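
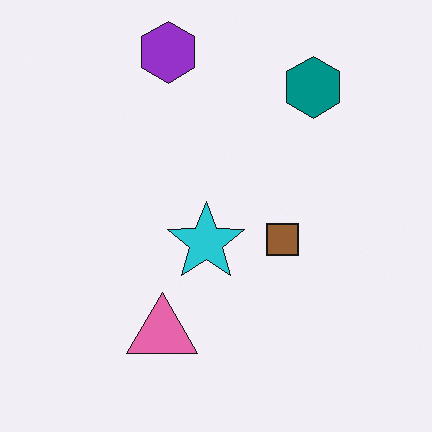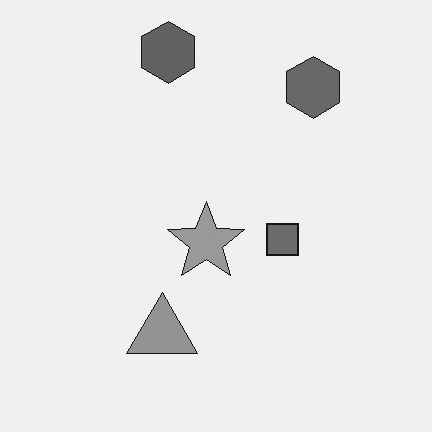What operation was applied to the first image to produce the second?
The image was converted to grayscale.

All color is removed — every shape is now a shade of grey.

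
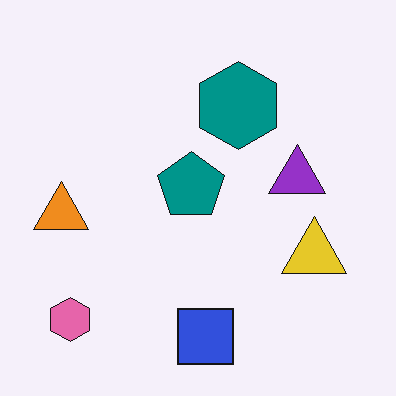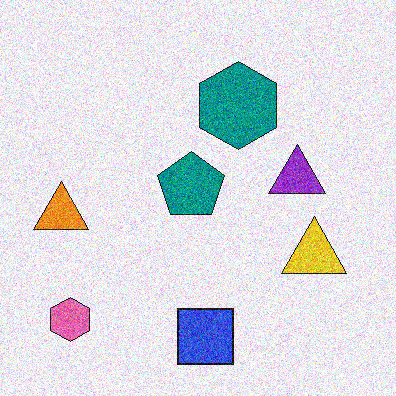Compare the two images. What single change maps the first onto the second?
It was degraded with heavy additive noise.

Random speckle covers the whole image, including the flat background.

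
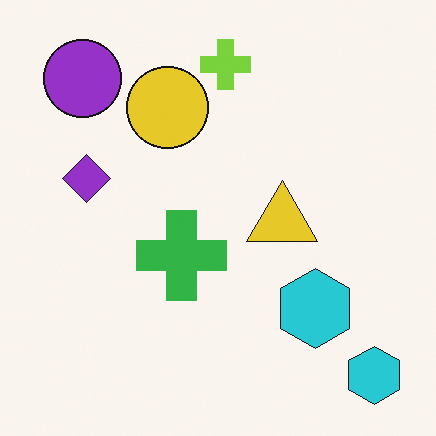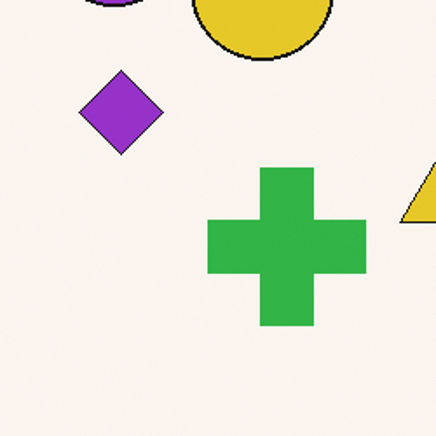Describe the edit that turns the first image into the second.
Cropped to a noticeably smaller region and rescaled.

The visible shapes are larger and the field of view is narrower; shapes near the original edges may be partly or wholly outside the frame — a crop-and-rescale.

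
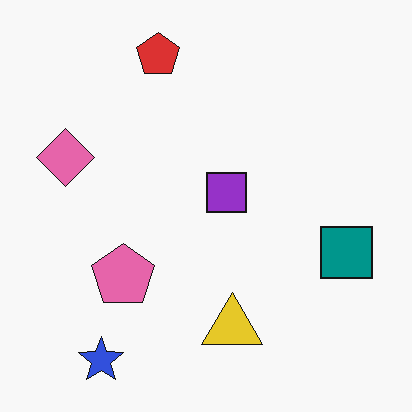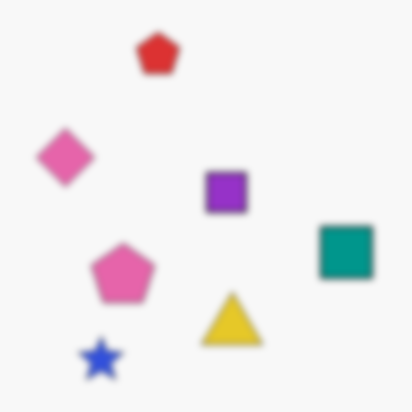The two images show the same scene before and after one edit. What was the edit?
It was noticeably gaussian-blurred.

Shape edges and outlines are uniformly softened across the whole image.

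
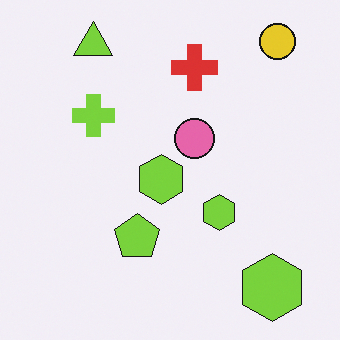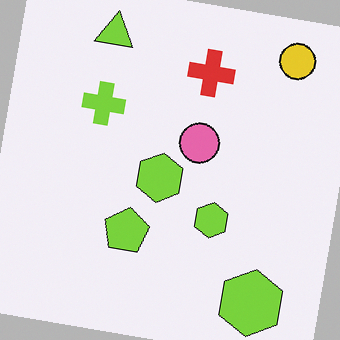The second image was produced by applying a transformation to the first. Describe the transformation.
Rotated clockwise by a slight angle.

Every shape is tilted by the same angle and the image corners show triangular fill wedges — a whole-image rotation by a non-right angle.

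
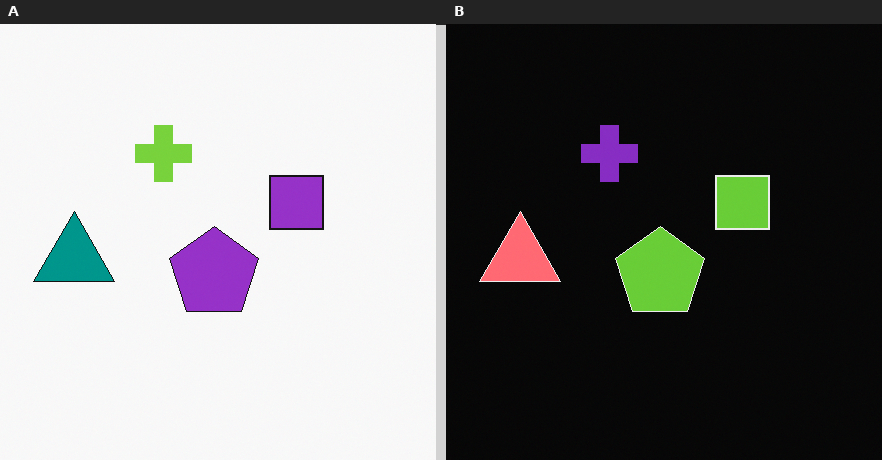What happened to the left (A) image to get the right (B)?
The right (B) image is the left (A) color-inverted (negative).

The light background has become dark and every shape's color is its complement — a photographic negative.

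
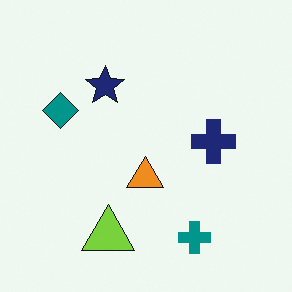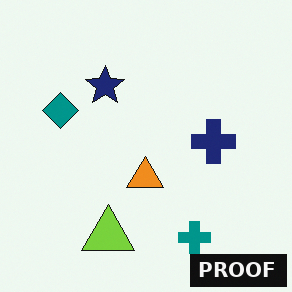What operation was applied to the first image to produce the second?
It was watermarked with the text "PROOF" in the lower-right corner.

A dark label reading "PROOF" appears in the lower-right corner.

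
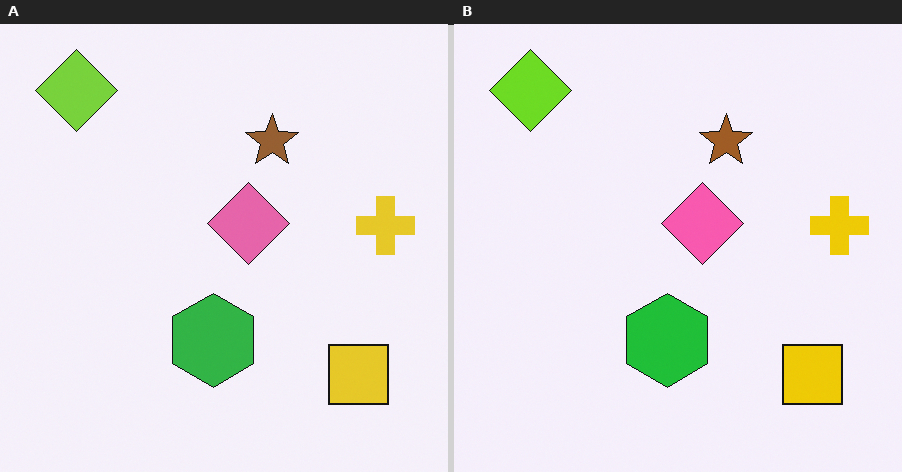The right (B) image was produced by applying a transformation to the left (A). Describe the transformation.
This is the original image slightly oversaturated.

All colors are more vivid — a global saturation change.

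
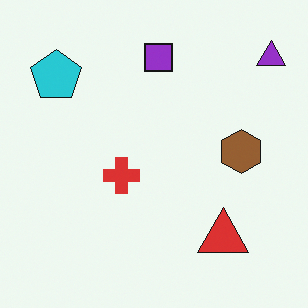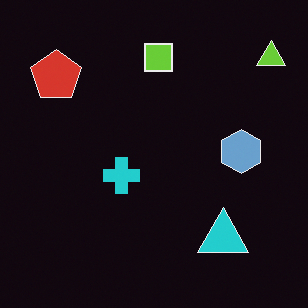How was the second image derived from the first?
It was color-inverted (negative).

The light background has become dark and every shape's color is its complement — a photographic negative.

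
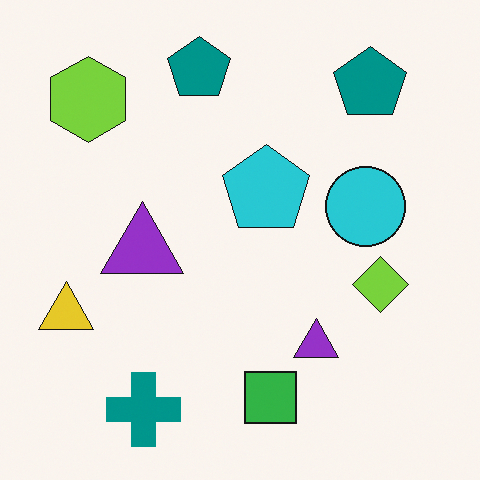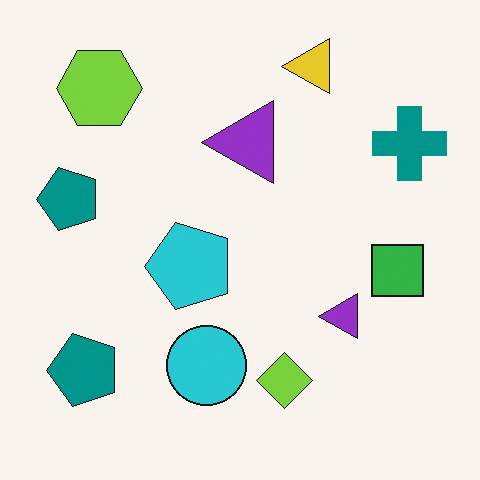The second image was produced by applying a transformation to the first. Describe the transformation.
The transformation is: transposed (reflected across the top-left ↔ bottom-right diagonal).

Shapes have swapped their row and column positions — what was in the top-right is now in the bottom-left — a diagonal reflection.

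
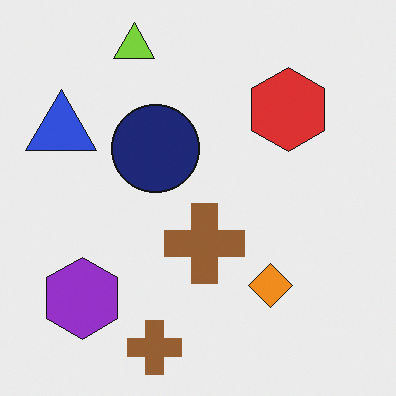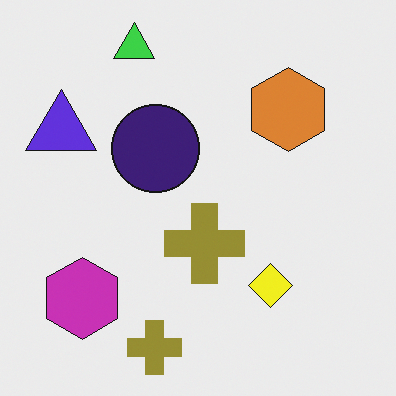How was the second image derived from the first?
The transformation is: hue-shifted by a small amount.

Every shape's color has rotated by the same amount around the hue wheel — a uniform hue shift.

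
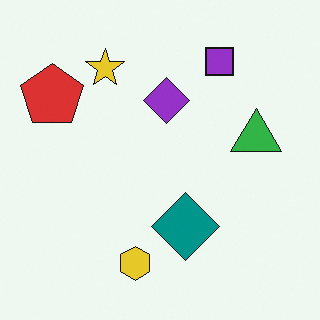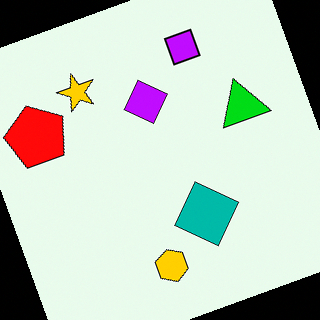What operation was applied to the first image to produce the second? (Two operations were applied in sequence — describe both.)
The transformation is: made much more vivid (saturation change), then rotated counter-clockwise by a clearly visible amount.

All colors are more vivid — a global saturation change. Every shape is tilted by the same angle and the image corners show triangular fill wedges — a whole-image rotation by a non-right angle.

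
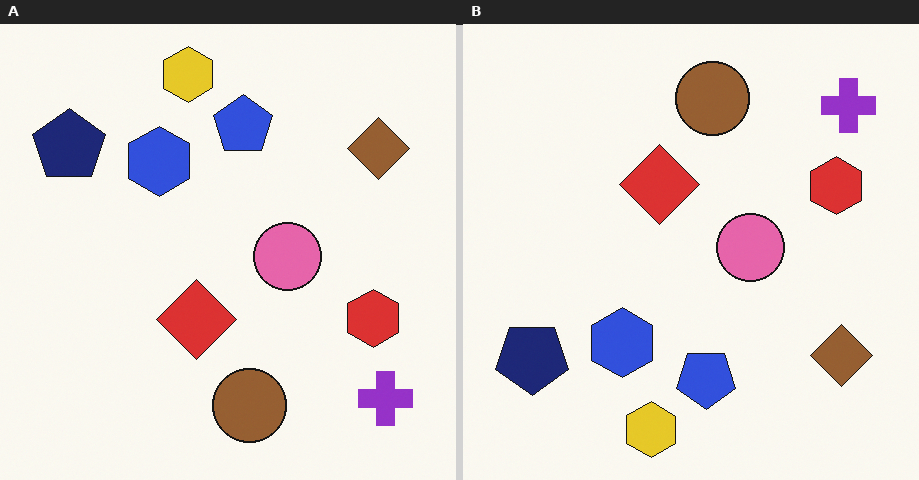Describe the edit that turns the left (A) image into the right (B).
Flipped vertically (top ↔ bottom).

The yellow hexagon is in the top of the left (A) image and the bottom of the right (B) — shapes on opposite sides of the horizontal midline have swapped in a mirror flip.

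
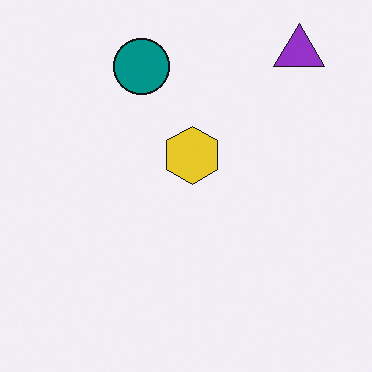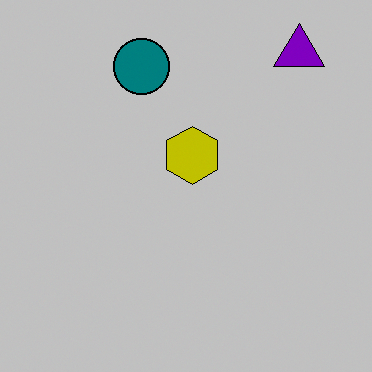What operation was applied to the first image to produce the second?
It was aggressively posterized.

Each flat color has snapped to a coarser quantized level — most visibly, the near-white background has dropped to a flat grey.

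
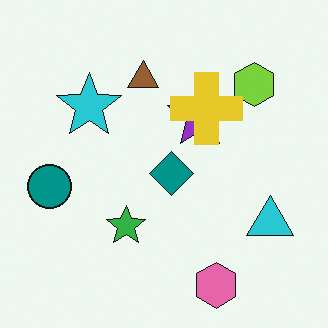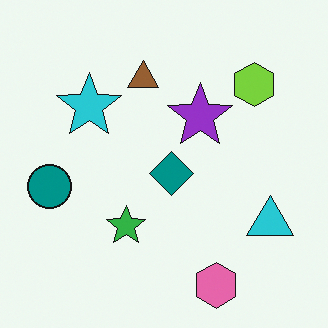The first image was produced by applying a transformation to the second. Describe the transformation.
Overlaid with an additional yellow cross.

A yellow cross appears in the first image that is absent from the second.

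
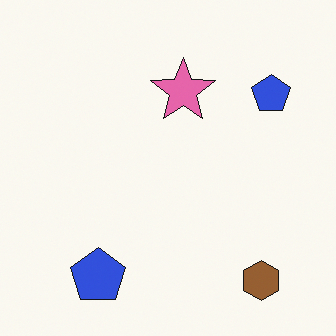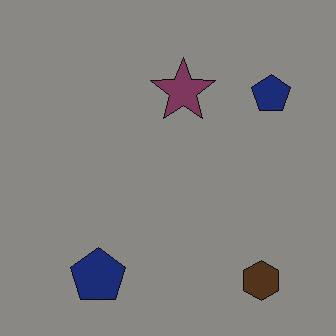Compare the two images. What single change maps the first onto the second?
The transformation is: substantially darkened.

Every pixel — background and shapes alike — is uniformly darkened.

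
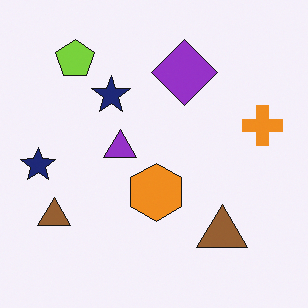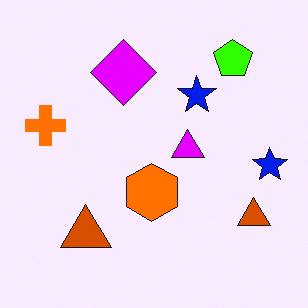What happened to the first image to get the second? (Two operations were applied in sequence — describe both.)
The transformation is: flipped horizontally (left ↔ right), then heavily oversaturated.

The orange cross is in the right of the first image and the left of the second — shapes on opposite sides of the vertical midline have swapped in a mirror flip. All colors are more vivid — a global saturation change.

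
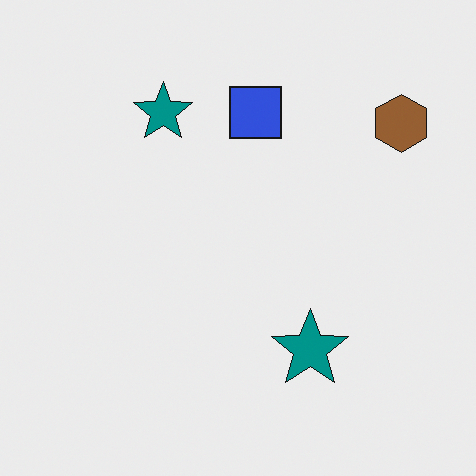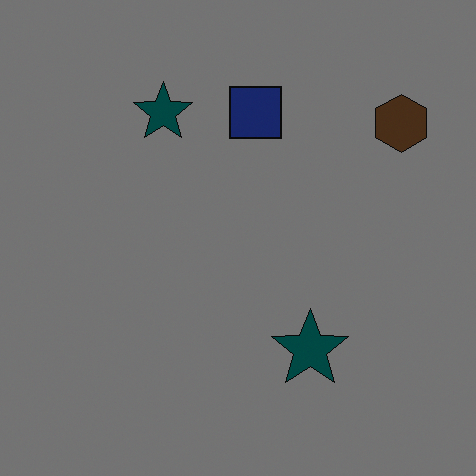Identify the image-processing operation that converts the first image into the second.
The transformation is: noticeably darkened.

Every pixel — background and shapes alike — is uniformly darkened.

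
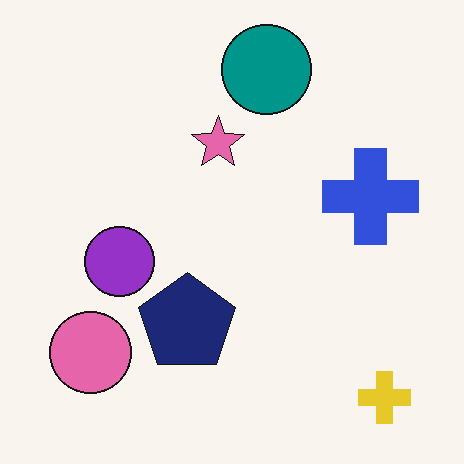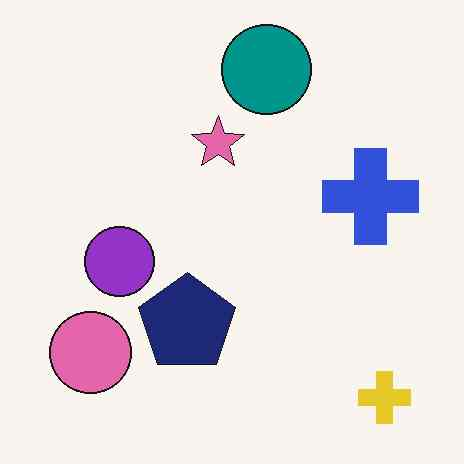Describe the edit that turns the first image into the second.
The image was given moderate JPEG compression.

Blocky 8×8 compression artifacts appear around shape edges and the flat background shows ringing — characteristic JPEG degradation.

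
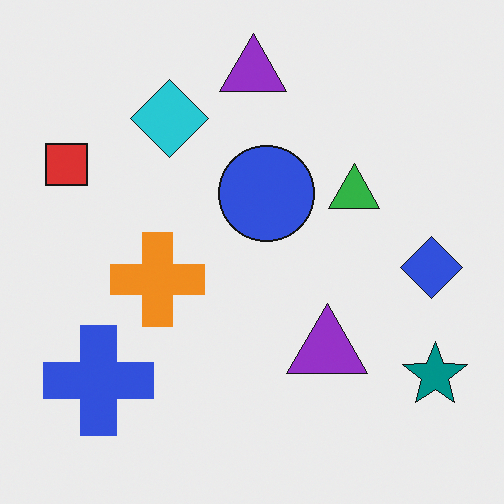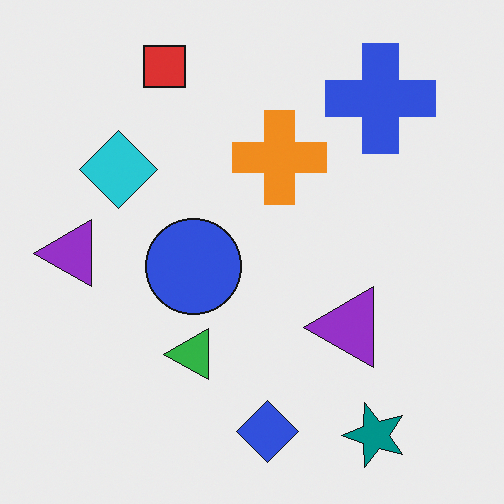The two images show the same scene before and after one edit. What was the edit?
The image was transposed (reflected across the top-left ↔ bottom-right diagonal).

Shapes have swapped their row and column positions — what was in the top-right is now in the bottom-left — a diagonal reflection.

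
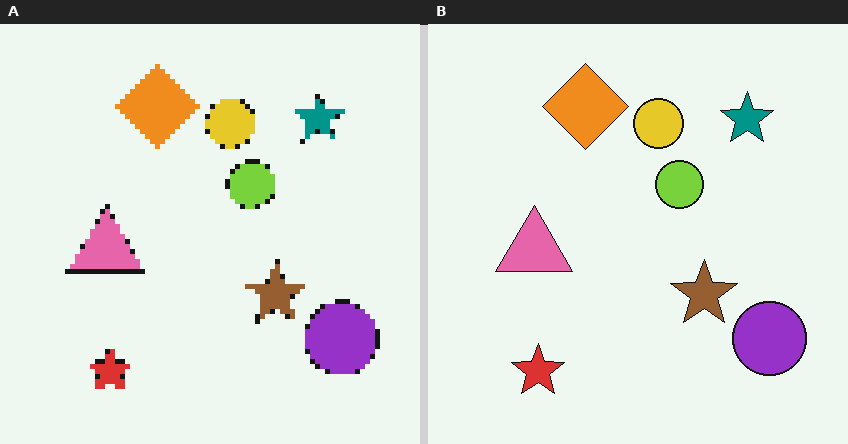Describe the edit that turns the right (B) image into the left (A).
This is the original image mildly pixelated.

Shapes are reduced to large square blocks; fine edges and outlines are lost — a downscale-then-upscale (mosaic) effect.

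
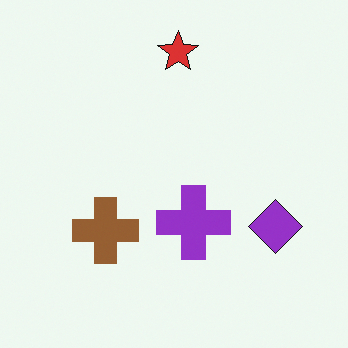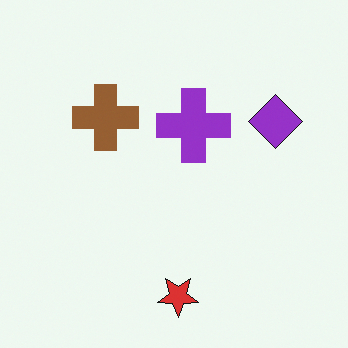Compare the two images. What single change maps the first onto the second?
It was flipped vertically (top ↔ bottom).

The red star is in the top of the first image and the bottom of the second — shapes on opposite sides of the horizontal midline have swapped in a mirror flip.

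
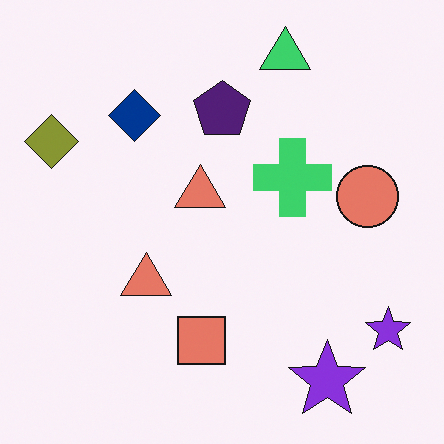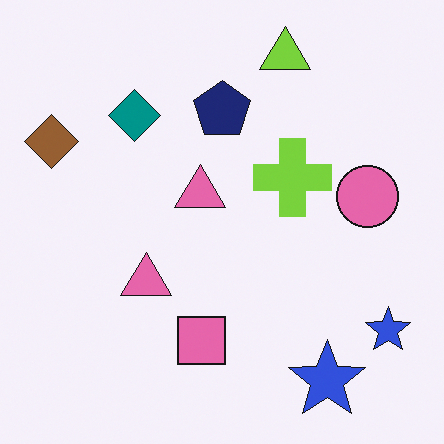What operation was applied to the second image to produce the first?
The first image is the second hue-shifted by a small amount.

Every shape's color has rotated by the same amount around the hue wheel — a uniform hue shift.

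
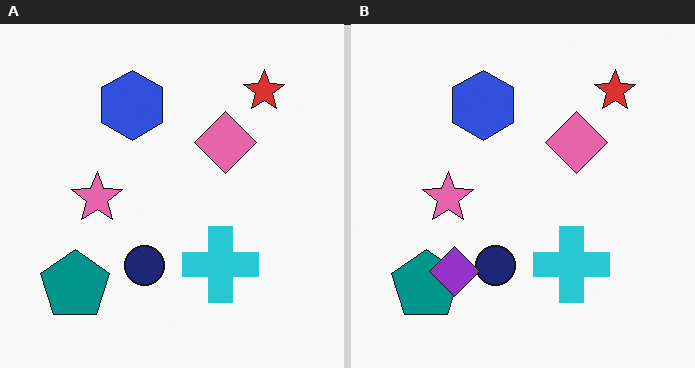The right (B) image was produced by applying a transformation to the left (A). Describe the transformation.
The transformation is: overlaid with an additional purple diamond.

A purple diamond appears in the right (B) image that is absent from the left (A).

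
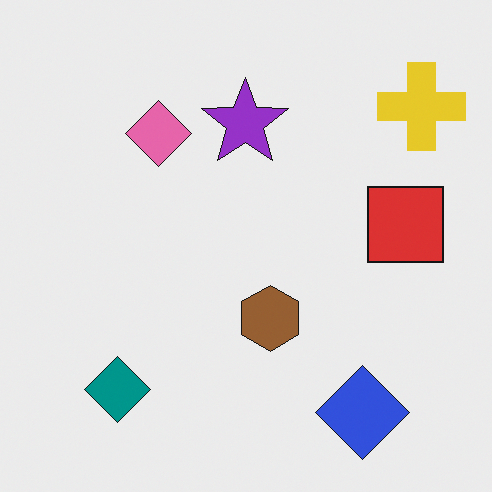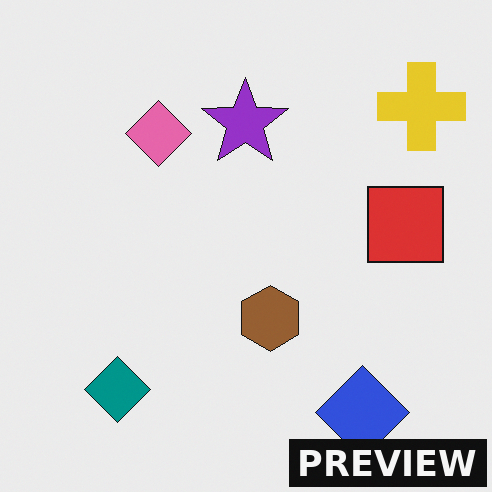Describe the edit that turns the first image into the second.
The second image is the first watermarked with the text "PREVIEW" in the lower-right corner.

A dark label reading "PREVIEW" appears in the lower-right corner.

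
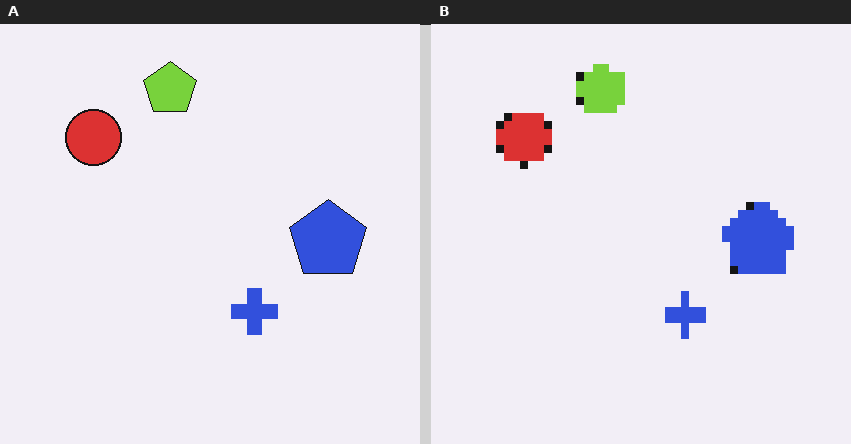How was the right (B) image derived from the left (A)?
The image was pixelated into visible square blocks.

Shapes are reduced to large square blocks; fine edges and outlines are lost — a downscale-then-upscale (mosaic) effect.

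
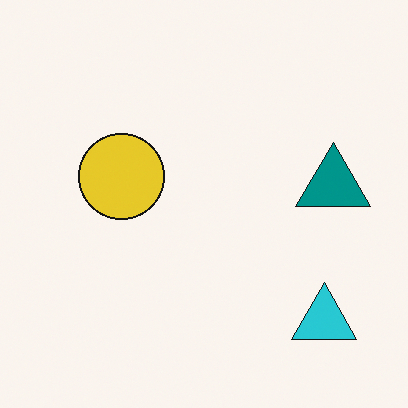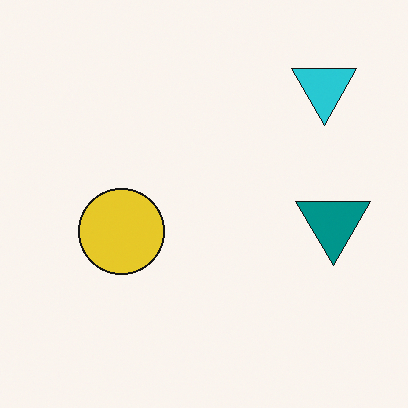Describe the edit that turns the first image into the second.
This is the original image flipped vertically (top ↔ bottom).

The cyan triangle is in the bottom-right of the first image and the top-right of the second — shapes on opposite sides of the horizontal midline have swapped in a mirror flip.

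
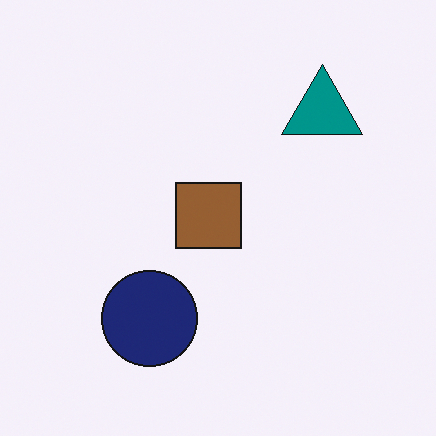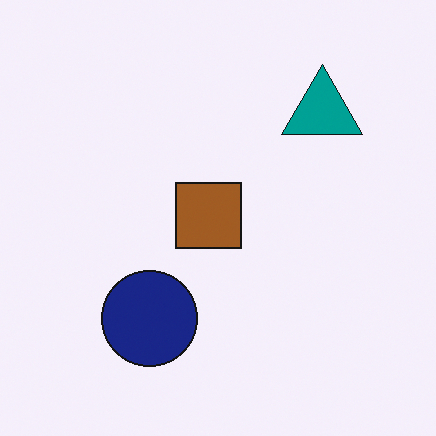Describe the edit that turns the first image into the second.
The second image is the first slightly oversaturated.

All colors are more vivid — a global saturation change.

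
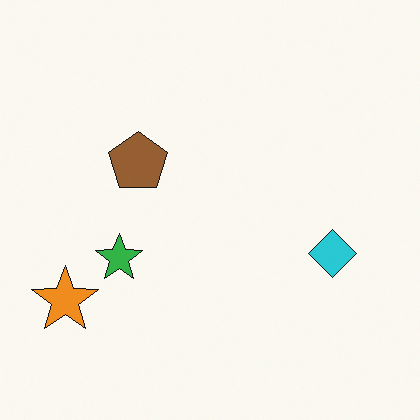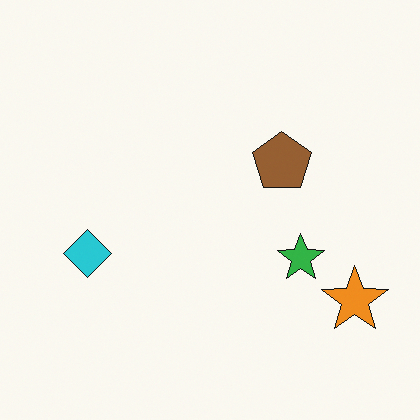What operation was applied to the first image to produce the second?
The image was flipped horizontally (left ↔ right).

The orange star is in the bottom-left of the first image and the bottom-right of the second — shapes on opposite sides of the vertical midline have swapped in a mirror flip.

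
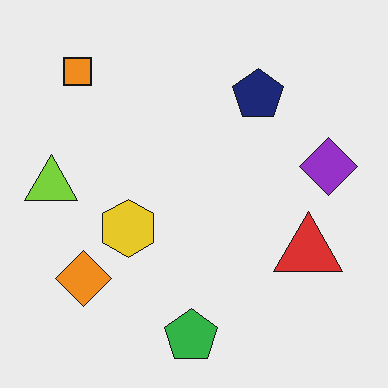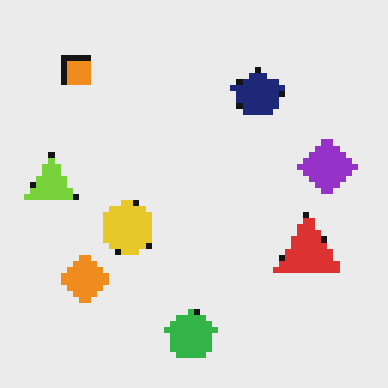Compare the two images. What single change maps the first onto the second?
It was moderately pixelated.

Shapes are reduced to large square blocks; fine edges and outlines are lost — a downscale-then-upscale (mosaic) effect.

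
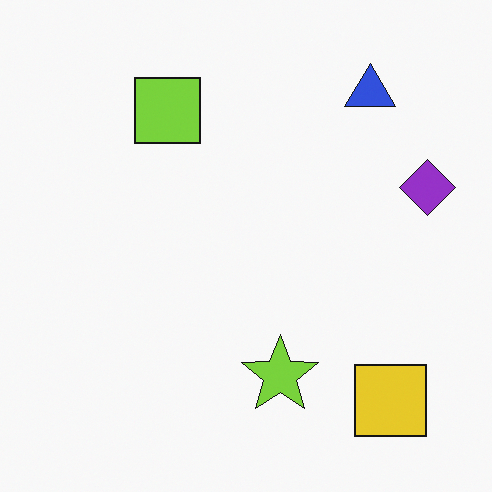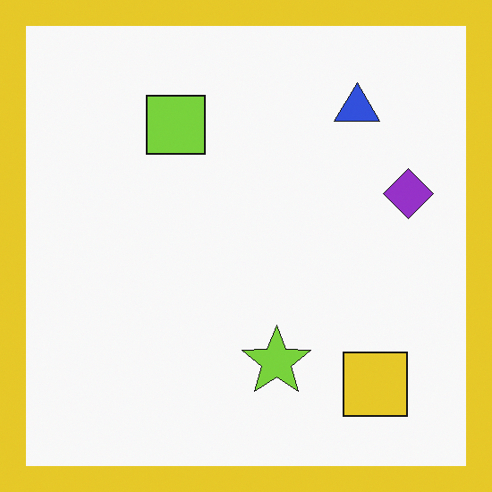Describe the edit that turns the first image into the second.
This is the original image framed with a yellow border.

A solid yellow frame runs around the edge of the second image, with the content slightly shrunk inside it.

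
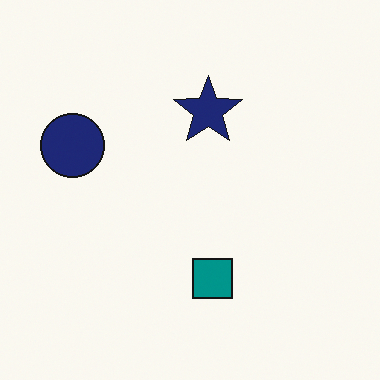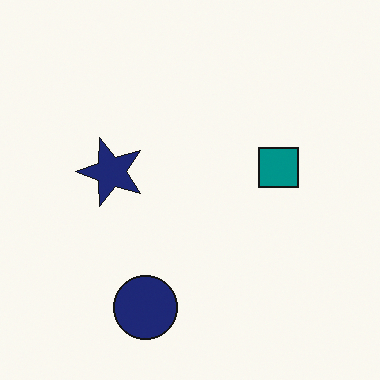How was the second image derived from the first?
This is the original image rotated 90° counter-clockwise.

The navy circle sits in the left of the first image and the bottom of the second — consistent with a whole-image 90° counter-clockwise rotation.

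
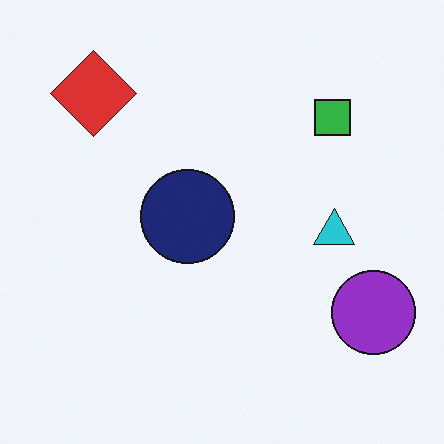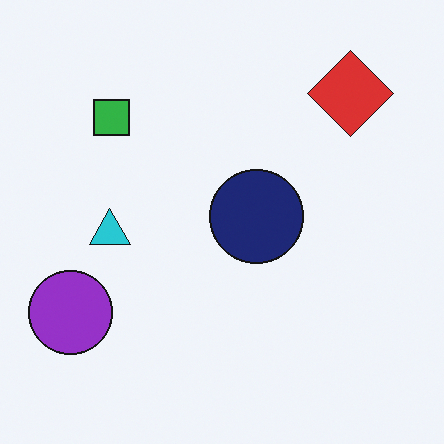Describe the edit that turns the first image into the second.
Flipped horizontally (left ↔ right).

The purple circle is in the bottom-right of the first image and the bottom-left of the second — shapes on opposite sides of the vertical midline have swapped in a mirror flip.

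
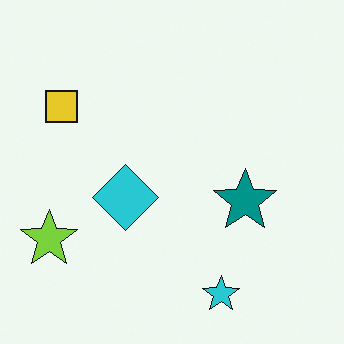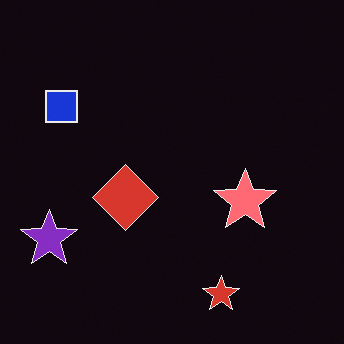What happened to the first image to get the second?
Color-inverted (negative).

The light background has become dark and every shape's color is its complement — a photographic negative.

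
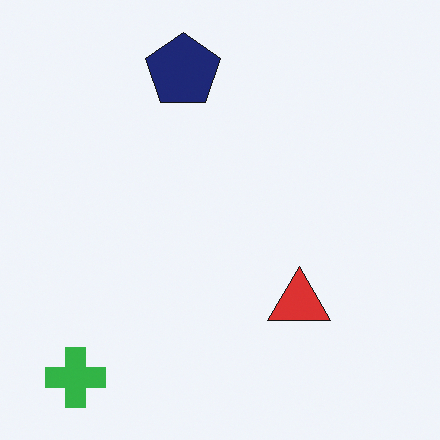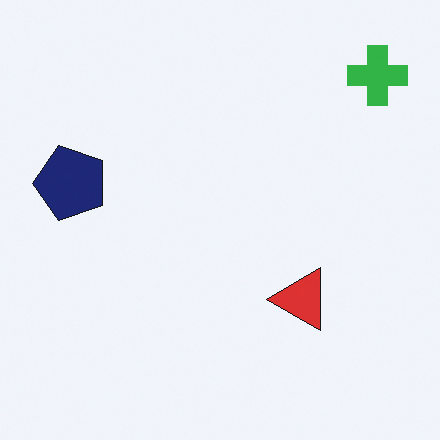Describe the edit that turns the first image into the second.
Transposed (reflected across the top-left ↔ bottom-right diagonal).

Shapes have swapped their row and column positions — what was in the top-right is now in the bottom-left — a diagonal reflection.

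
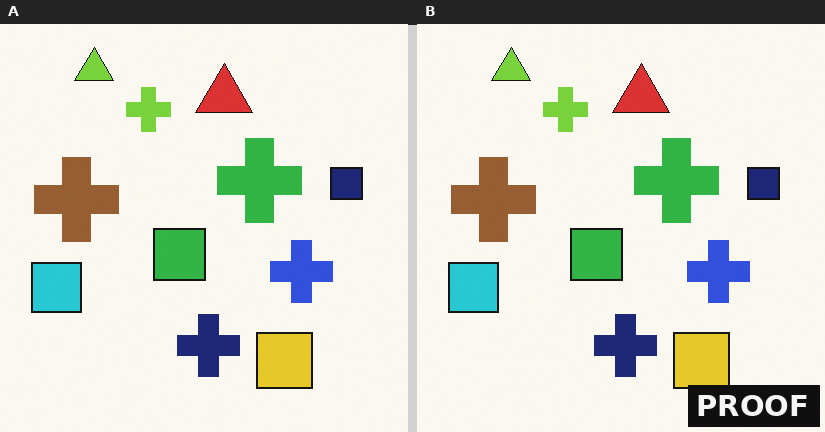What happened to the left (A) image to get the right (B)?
This is the original image watermarked with the text "PROOF" in the lower-right corner.

A dark label reading "PROOF" appears in the lower-right corner.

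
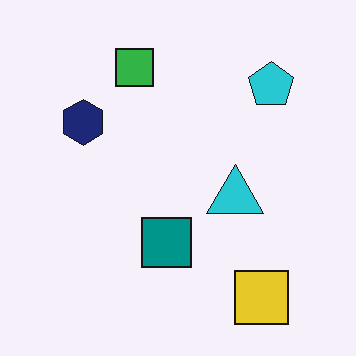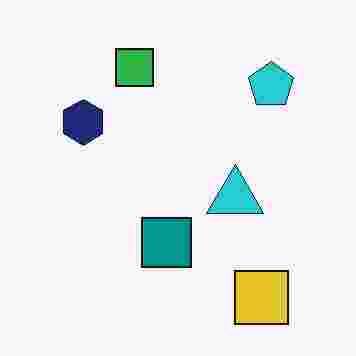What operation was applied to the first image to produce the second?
This is the original image degraded with heavy JPEG compression.

Blocky 8×8 compression artifacts appear around shape edges and the flat background shows ringing — characteristic JPEG degradation.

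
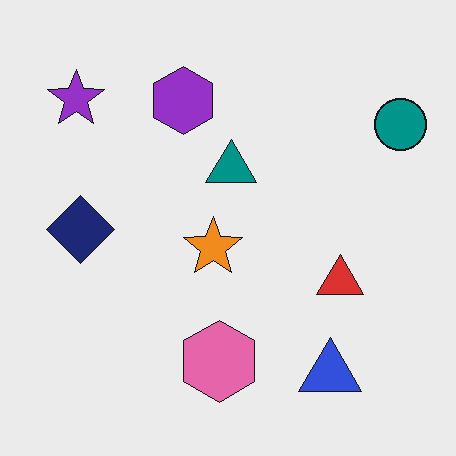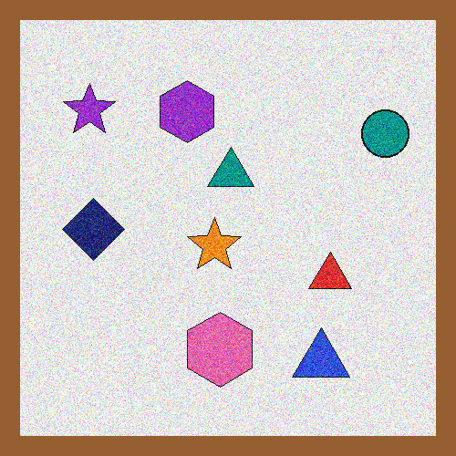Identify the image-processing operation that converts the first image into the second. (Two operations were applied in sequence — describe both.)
Degraded with a thick layer of grain, then framed with a brown border.

Random speckle covers the whole image, including the flat background. A solid brown frame runs around the edge of the second image, with the content slightly shrunk inside it.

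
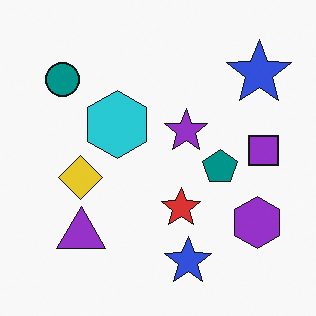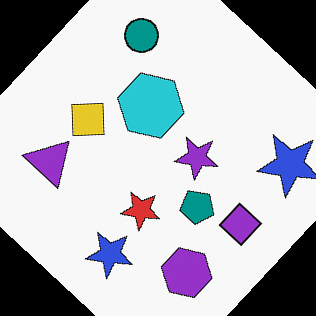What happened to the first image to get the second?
It was rotated clockwise by a large amount — several tens of degrees.

Every shape is tilted by the same angle and the image corners show triangular fill wedges — a whole-image rotation by a non-right angle.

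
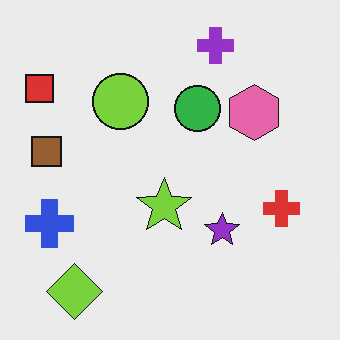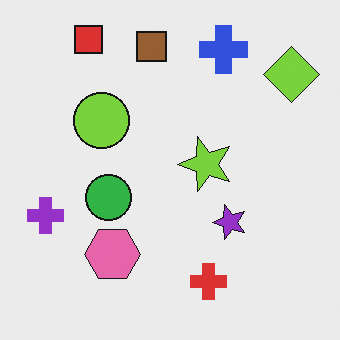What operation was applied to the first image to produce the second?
Transposed (reflected across the top-left ↔ bottom-right diagonal).

Shapes have swapped their row and column positions — what was in the top-right is now in the bottom-left — a diagonal reflection.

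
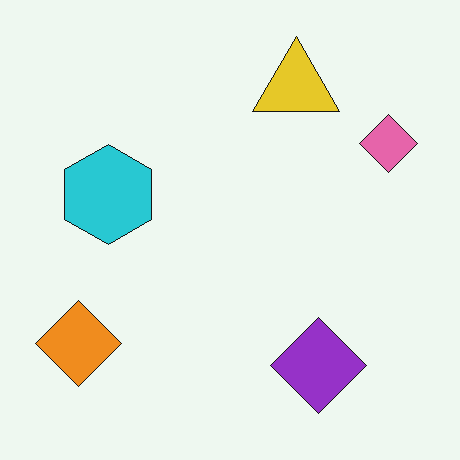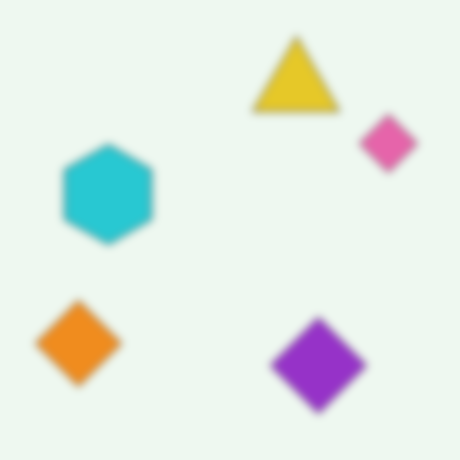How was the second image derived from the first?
The image was moderately blurred.

Shape edges and outlines are uniformly softened across the whole image.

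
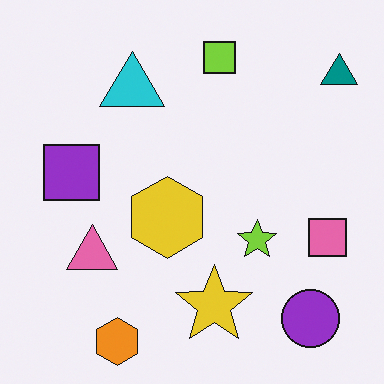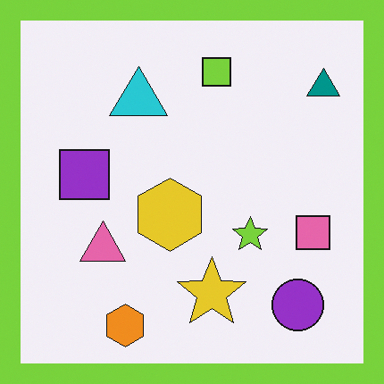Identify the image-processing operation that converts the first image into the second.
Framed with a lime border.

A solid lime frame runs around the edge of the second image, with the content slightly shrunk inside it.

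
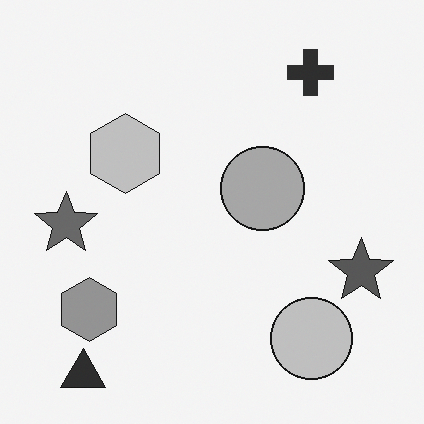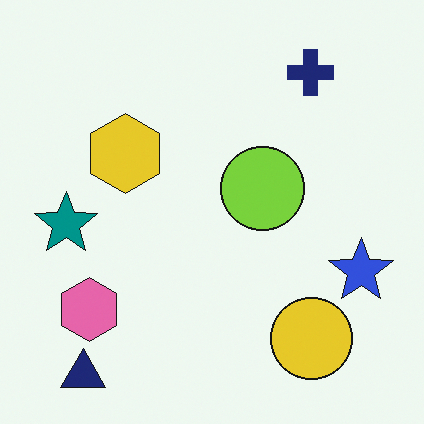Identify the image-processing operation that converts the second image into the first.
It was converted to grayscale.

All color is removed — every shape is now a shade of grey.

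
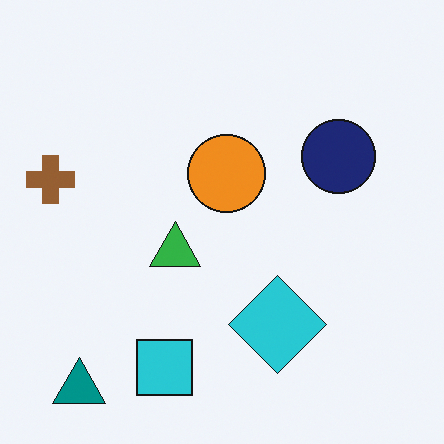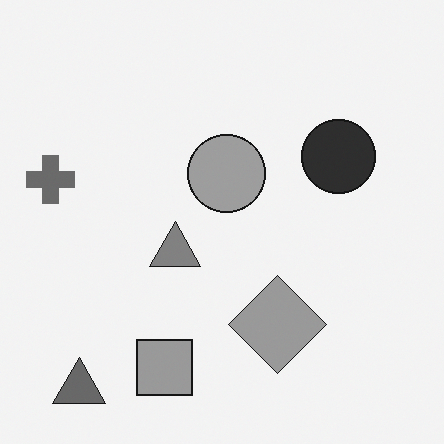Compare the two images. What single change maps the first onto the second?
This is the original image converted to grayscale.

All color is removed — every shape is now a shade of grey.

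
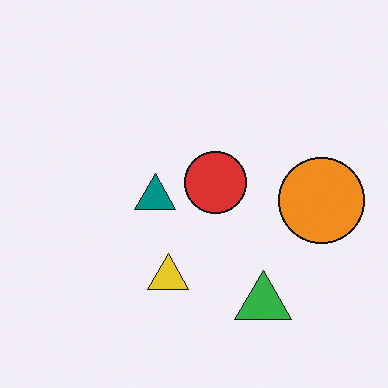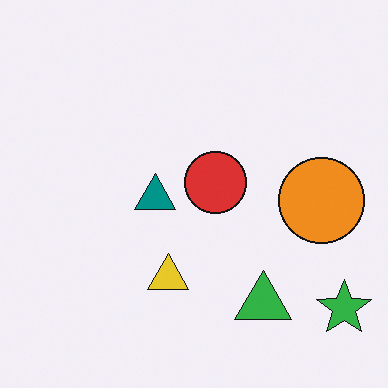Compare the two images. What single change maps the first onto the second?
Overlaid with an additional green star.

A green star appears in the second image that is absent from the first.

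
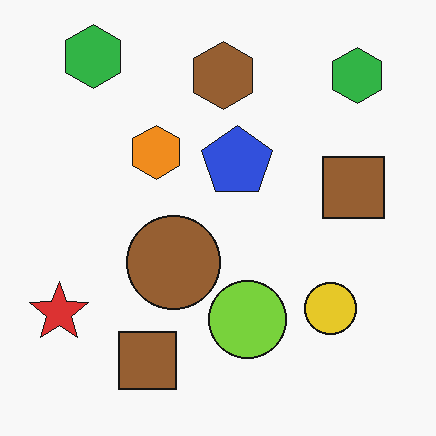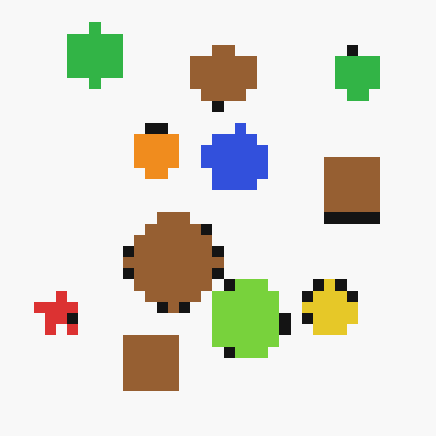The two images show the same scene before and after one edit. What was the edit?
Coarsely pixelated.

Shapes are reduced to large square blocks; fine edges and outlines are lost — a downscale-then-upscale (mosaic) effect.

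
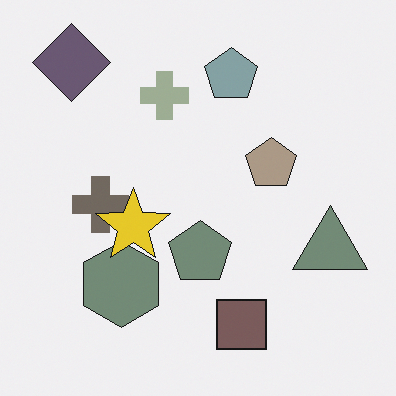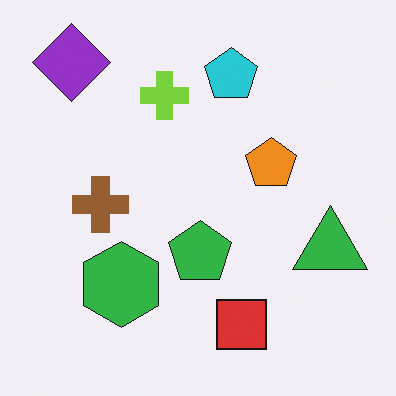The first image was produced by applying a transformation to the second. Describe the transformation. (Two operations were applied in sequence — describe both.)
The image was made much more muted (saturation change), then overlaid with an additional yellow star.

All colors are more muted and greyish — a global saturation change. A yellow star appears in the first image that is absent from the second.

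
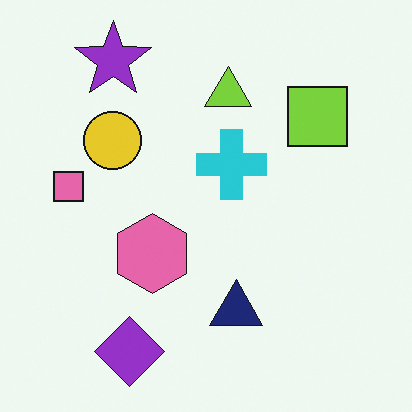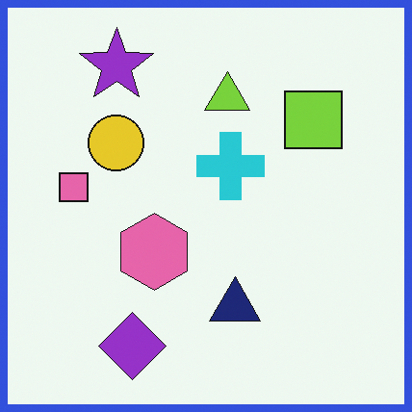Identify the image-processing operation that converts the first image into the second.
The image was framed with a blue border.

A solid blue frame runs around the edge of the second image, with the content slightly shrunk inside it.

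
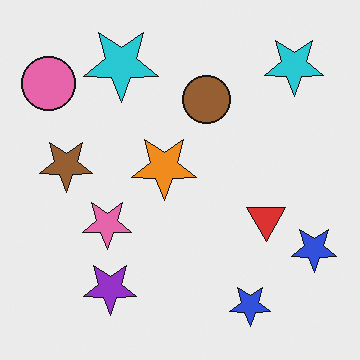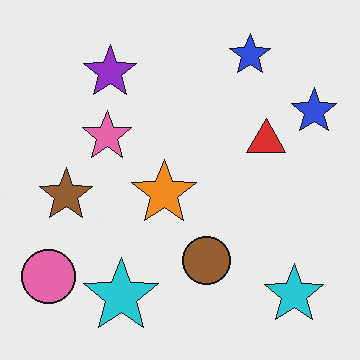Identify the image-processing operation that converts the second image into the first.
This is the original image flipped vertically (top ↔ bottom).

The purple star is in the top-left of the second image and the bottom-left of the first — shapes on opposite sides of the horizontal midline have swapped in a mirror flip.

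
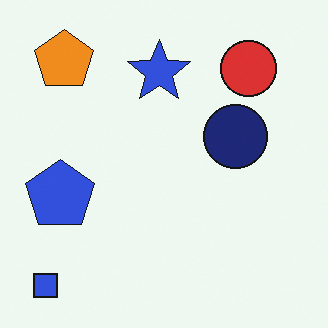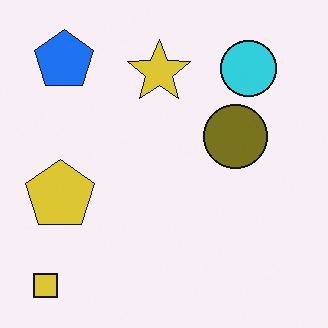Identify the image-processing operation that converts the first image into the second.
This is the original image hue-shifted by a large amount.

Every shape's color has rotated by the same amount around the hue wheel — a uniform hue shift.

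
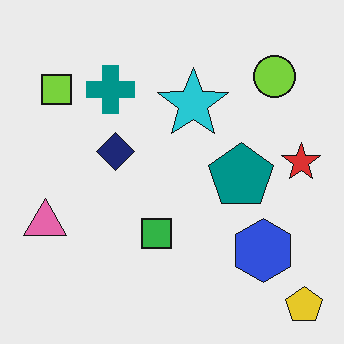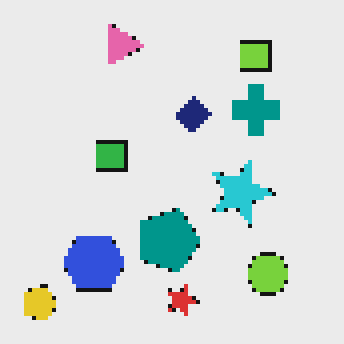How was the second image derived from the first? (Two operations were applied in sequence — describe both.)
The image was lightly pixelated (a mild mosaic effect), then rotated 90° clockwise.

Shapes are reduced to large square blocks; fine edges and outlines are lost — a downscale-then-upscale (mosaic) effect. The yellow pentagon sits in the bottom-right of the first image and the bottom-left of the second — consistent with a whole-image 90° clockwise rotation.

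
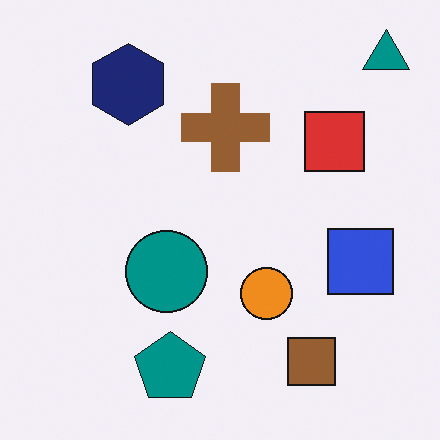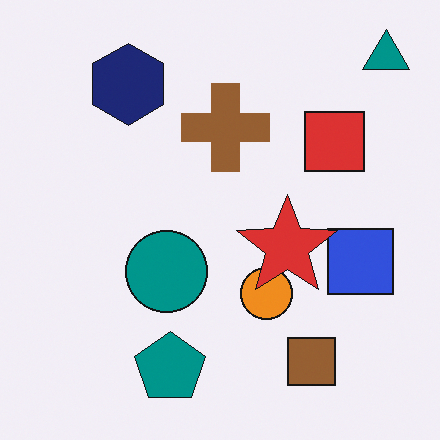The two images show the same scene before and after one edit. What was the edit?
It was overlaid with an additional red star.

A red star appears in the second image that is absent from the first.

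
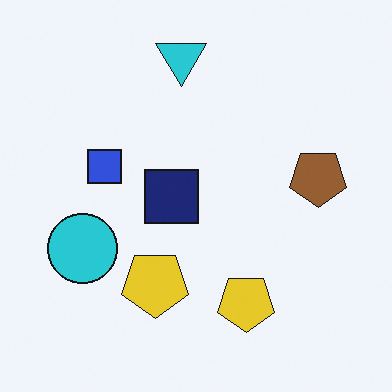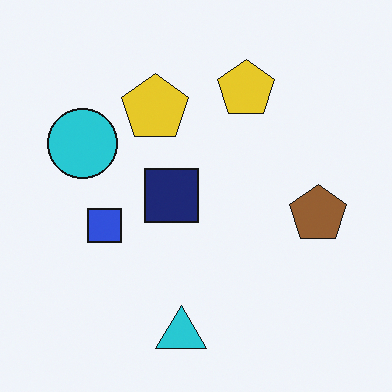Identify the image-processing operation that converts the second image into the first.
It was flipped vertically (top ↔ bottom).

The cyan triangle is in the bottom of the second image and the top of the first — shapes on opposite sides of the horizontal midline have swapped in a mirror flip.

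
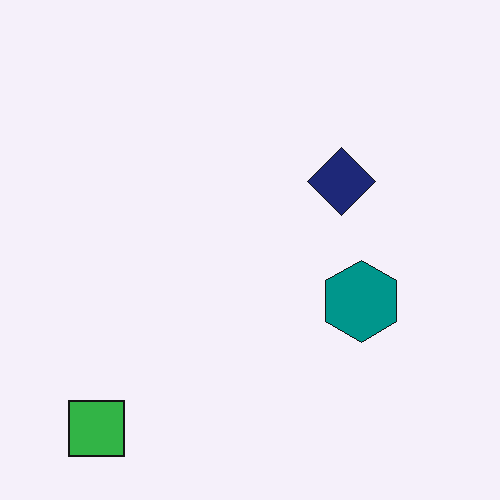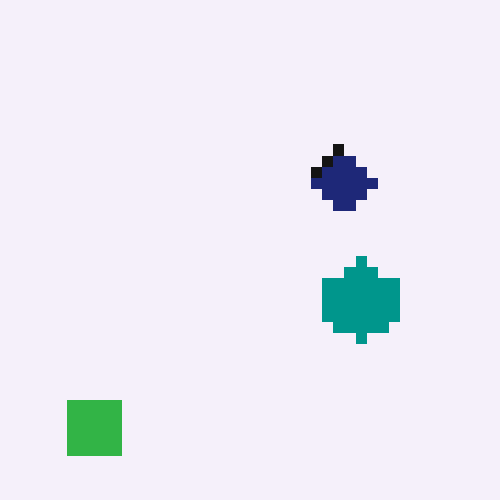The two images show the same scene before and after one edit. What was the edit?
The image was heavily pixelated into large blocks.

Shapes are reduced to large square blocks; fine edges and outlines are lost — a downscale-then-upscale (mosaic) effect.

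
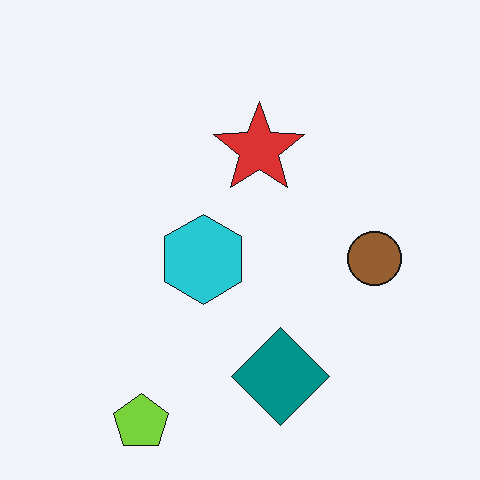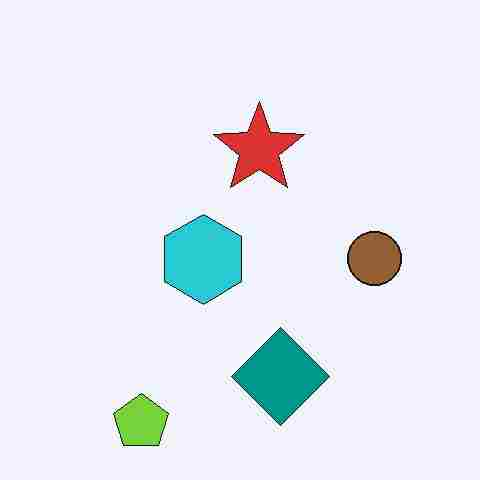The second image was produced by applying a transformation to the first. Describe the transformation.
The second image is the first degraded with heavy JPEG compression.

Blocky 8×8 compression artifacts appear around shape edges and the flat background shows ringing — characteristic JPEG degradation.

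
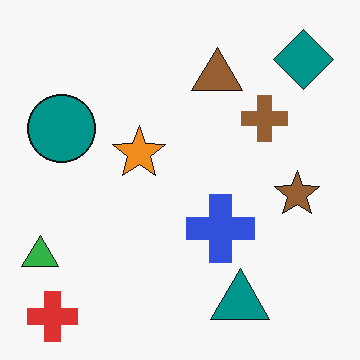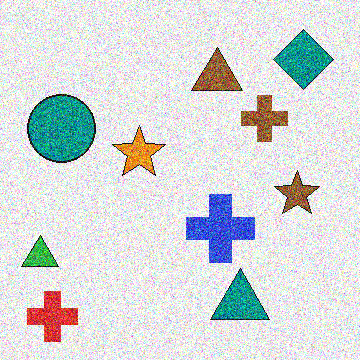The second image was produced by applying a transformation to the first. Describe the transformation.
It was degraded with heavy additive noise.

Random speckle covers the whole image, including the flat background.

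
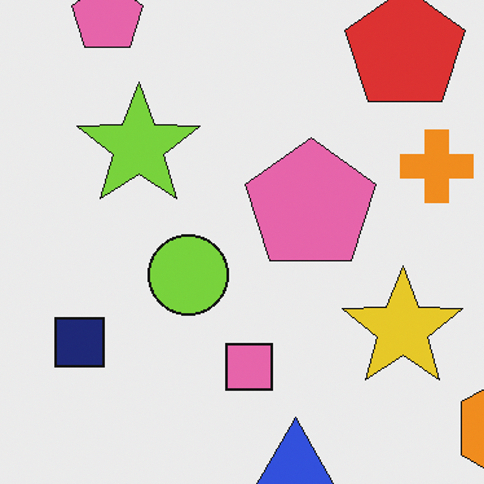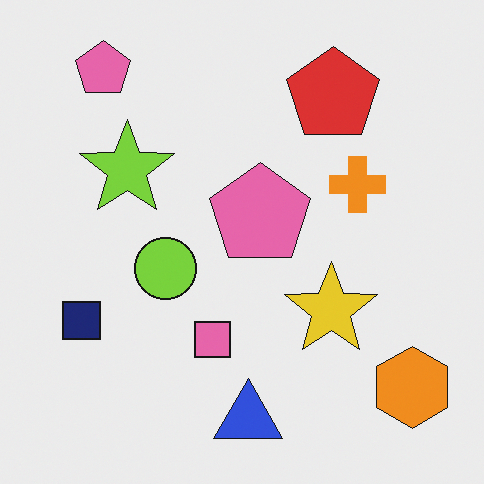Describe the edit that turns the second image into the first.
This is the original image cropped to a modestly smaller region and rescaled.

The visible shapes are larger and the field of view is narrower; shapes near the original edges may be partly or wholly outside the frame — a crop-and-rescale.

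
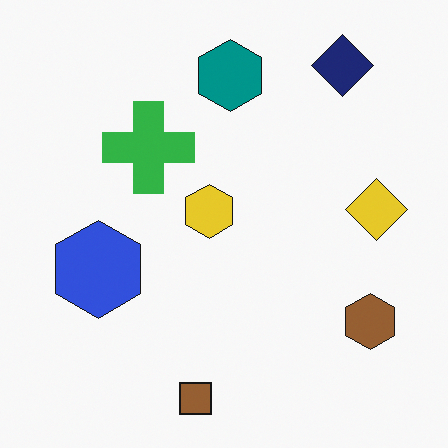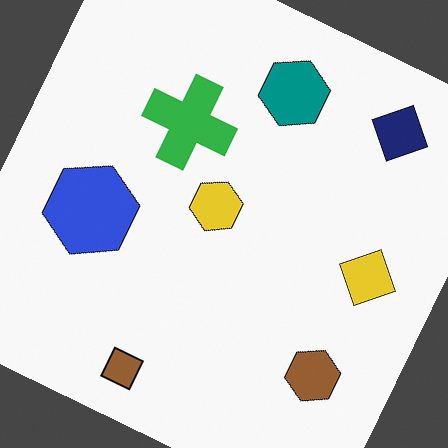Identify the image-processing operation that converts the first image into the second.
It was rotated clockwise by a clearly visible amount.

Every shape is tilted by the same angle and the image corners show triangular fill wedges — a whole-image rotation by a non-right angle.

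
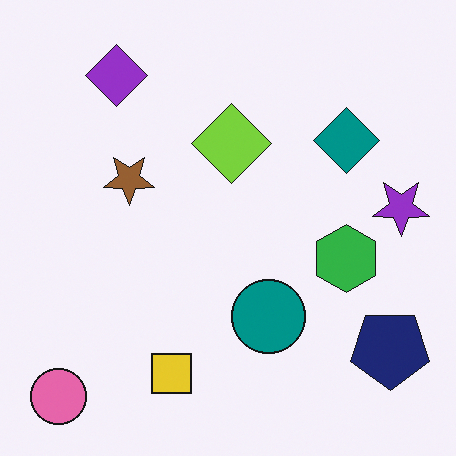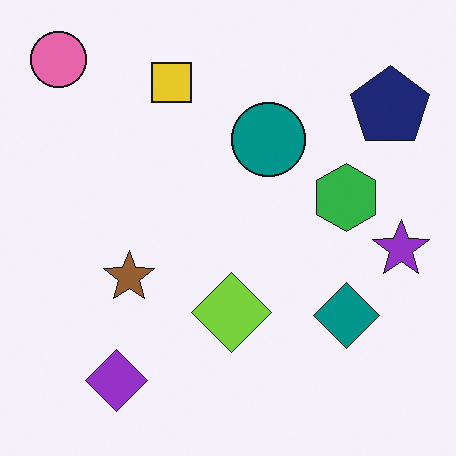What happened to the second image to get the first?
Flipped vertically (top ↔ bottom).

The pink circle is in the top-left of the second image and the bottom-left of the first — shapes on opposite sides of the horizontal midline have swapped in a mirror flip.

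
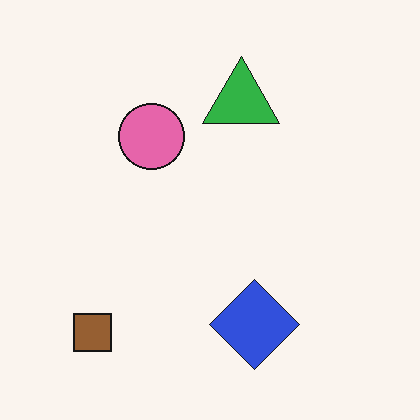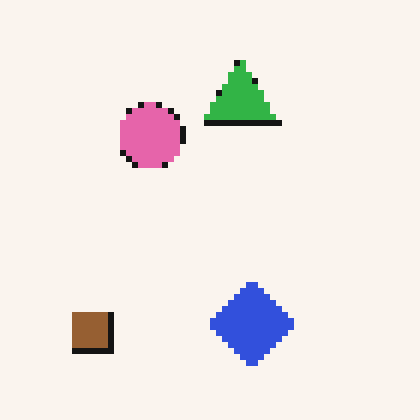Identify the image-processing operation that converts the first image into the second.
The second image is the first moderately pixelated.

Shapes are reduced to large square blocks; fine edges and outlines are lost — a downscale-then-upscale (mosaic) effect.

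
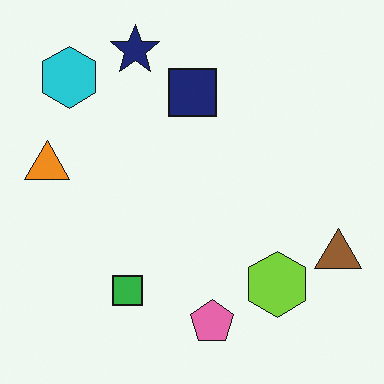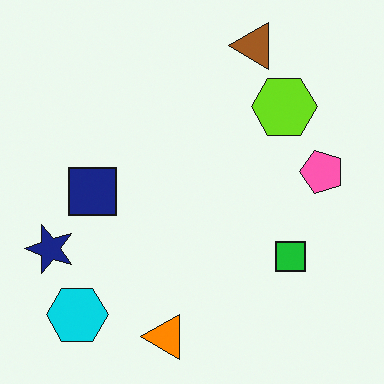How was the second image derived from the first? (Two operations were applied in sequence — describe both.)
The image was rotated 90° counter-clockwise, then slightly oversaturated.

The cyan hexagon sits in the top-left of the first image and the bottom-left of the second — consistent with a whole-image 90° counter-clockwise rotation. All colors are more vivid — a global saturation change.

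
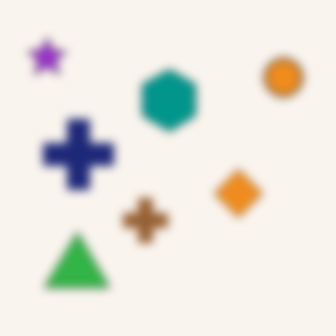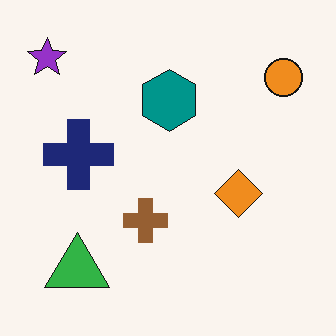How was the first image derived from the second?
The first image is the second noticeably gaussian-blurred.

Shape edges and outlines are uniformly softened across the whole image.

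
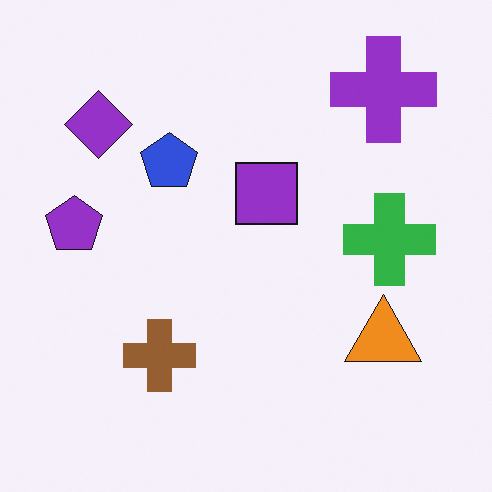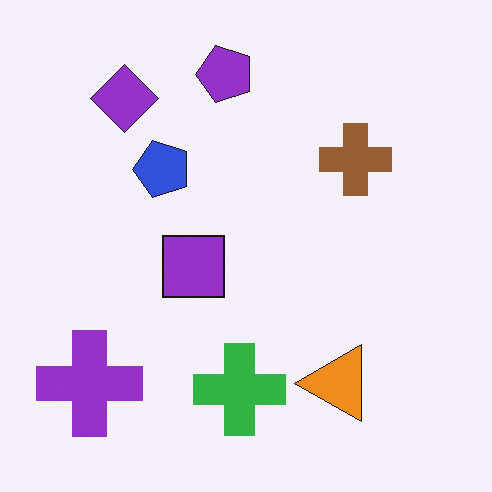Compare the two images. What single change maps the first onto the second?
Transposed (reflected across the top-left ↔ bottom-right diagonal).

Shapes have swapped their row and column positions — what was in the top-right is now in the bottom-left — a diagonal reflection.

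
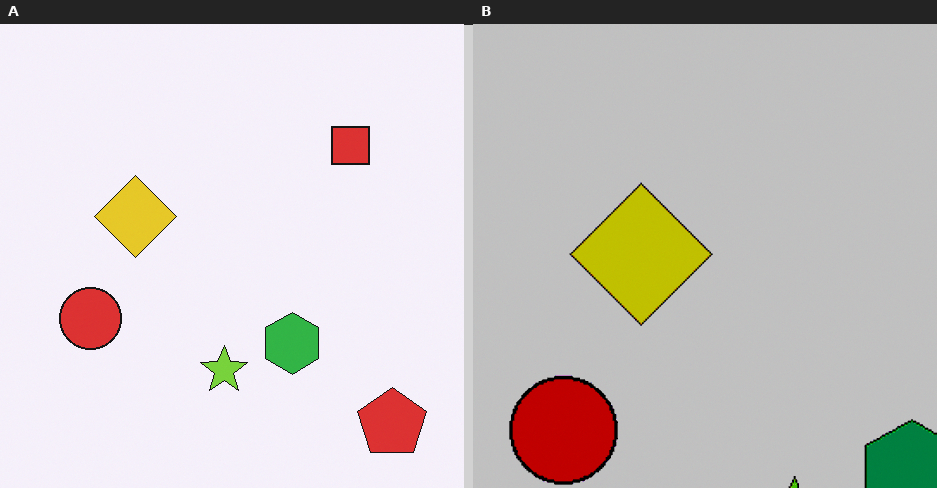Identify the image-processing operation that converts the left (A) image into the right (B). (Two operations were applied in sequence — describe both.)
Cropped tightly and scaled back up, then aggressively posterized.

The visible shapes are larger and the field of view is narrower; shapes near the original edges may be partly or wholly outside the frame — a crop-and-rescale. Each flat color has snapped to a coarser quantized level — most visibly, the near-white background has dropped to a flat grey.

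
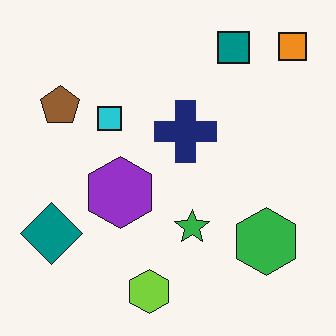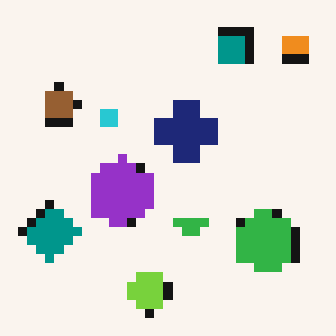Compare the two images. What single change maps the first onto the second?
The image was heavily pixelated into large blocks.

Shapes are reduced to large square blocks; fine edges and outlines are lost — a downscale-then-upscale (mosaic) effect.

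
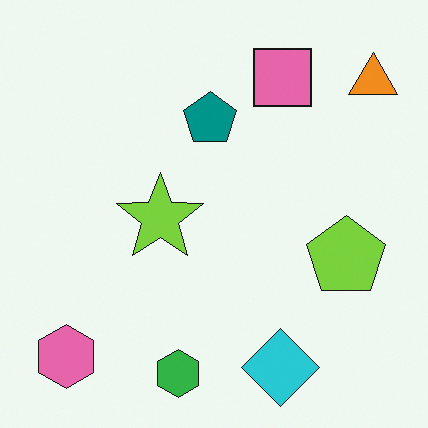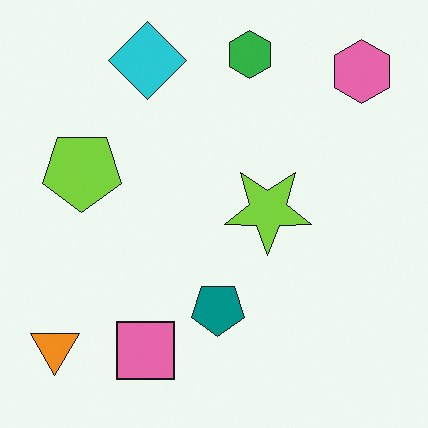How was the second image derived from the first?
The image was rotated 180°.

The orange triangle sits in the top-right of the first image and the bottom-left of the second — consistent with a whole-image 180° rotation.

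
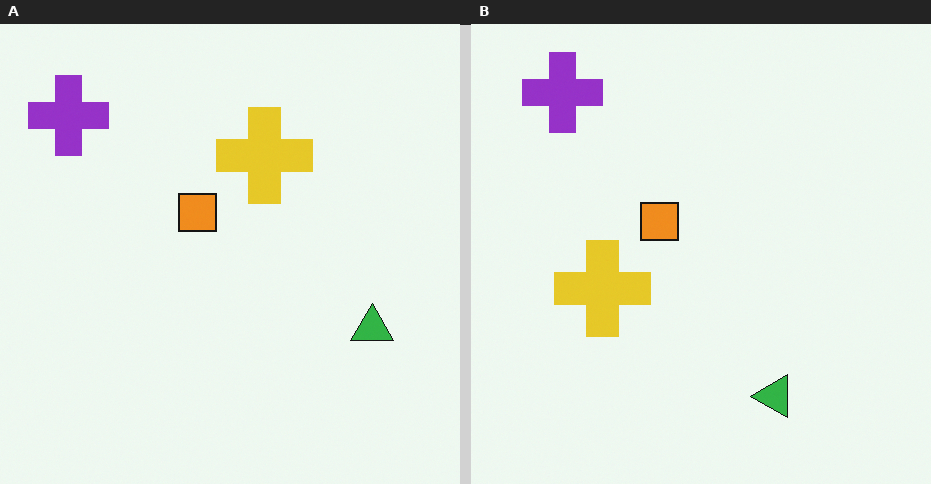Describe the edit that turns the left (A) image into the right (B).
It was transposed (reflected across the top-left ↔ bottom-right diagonal).

Shapes have swapped their row and column positions — what was in the top-right is now in the bottom-left — a diagonal reflection.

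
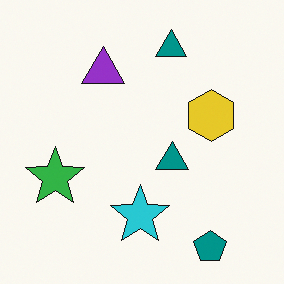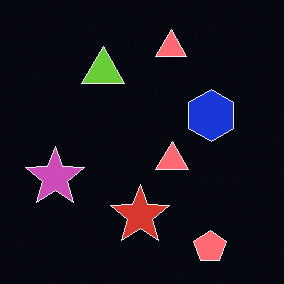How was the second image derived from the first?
The image was color-inverted (negative).

The light background has become dark and every shape's color is its complement — a photographic negative.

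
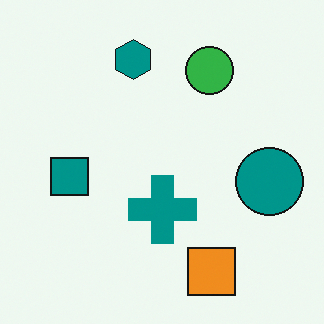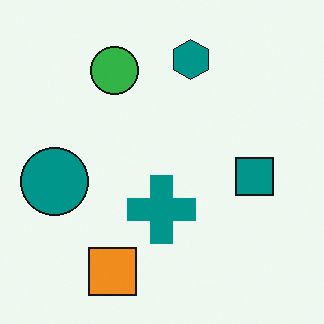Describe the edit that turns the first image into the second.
The image was flipped horizontally (left ↔ right).

The teal circle is in the right of the first image and the left of the second — shapes on opposite sides of the vertical midline have swapped in a mirror flip.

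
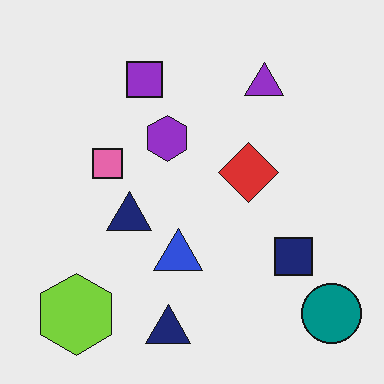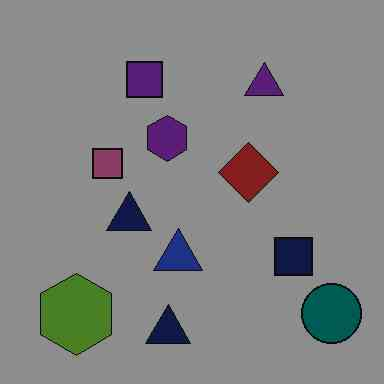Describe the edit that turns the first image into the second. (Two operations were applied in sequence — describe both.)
The second image is the first heavily JPEG-compressed with obvious blocking artifacts, then substantially darkened.

Blocky 8×8 compression artifacts appear around shape edges and the flat background shows ringing — characteristic JPEG degradation. Every pixel — background and shapes alike — is uniformly darkened.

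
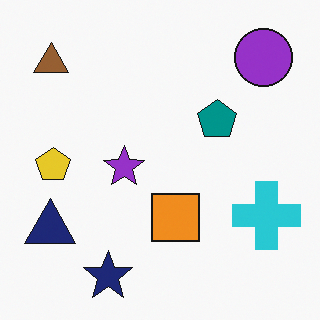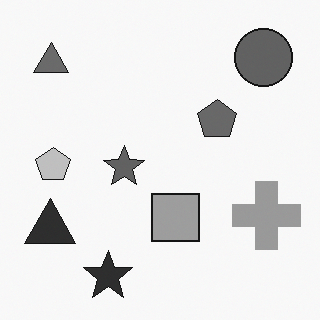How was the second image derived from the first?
The image was converted to grayscale.

All color is removed — every shape is now a shade of grey.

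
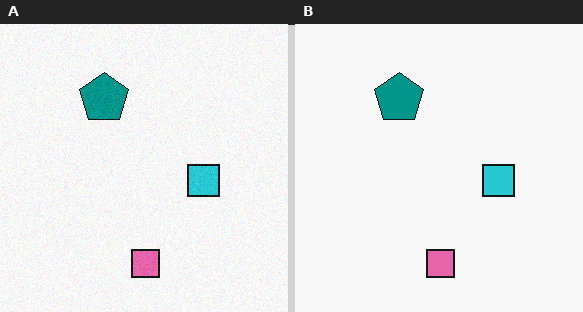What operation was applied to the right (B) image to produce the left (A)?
This is the original image degraded with light additive noise.

Random speckle covers the whole image, including the flat background.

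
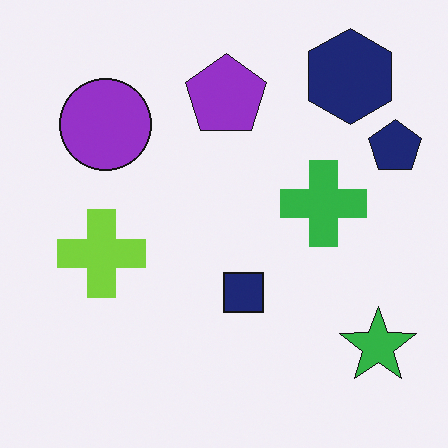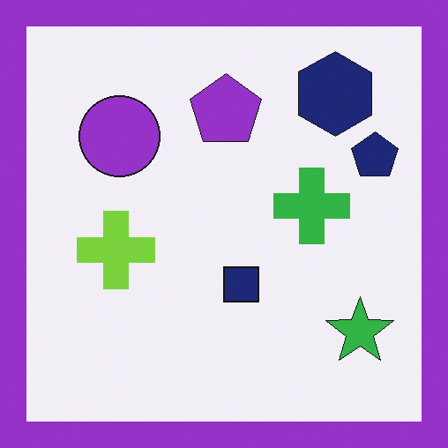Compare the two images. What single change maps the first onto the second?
The image was framed with a purple border.

A solid purple frame runs around the edge of the second image, with the content slightly shrunk inside it.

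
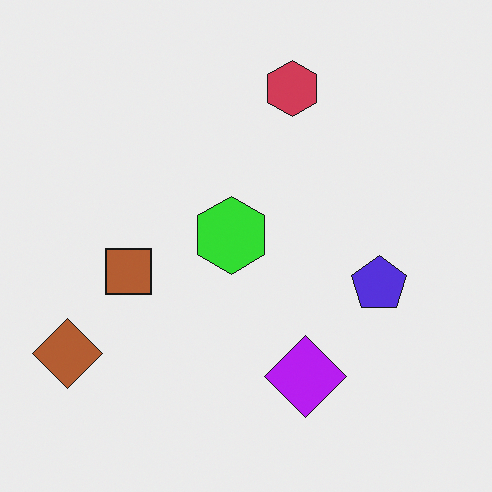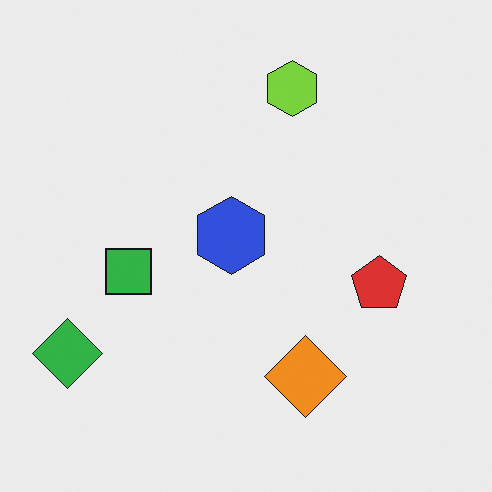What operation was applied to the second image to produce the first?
Hue-shifted through roughly half the color wheel.

Every shape's color has rotated by the same amount around the hue wheel — a uniform hue shift.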